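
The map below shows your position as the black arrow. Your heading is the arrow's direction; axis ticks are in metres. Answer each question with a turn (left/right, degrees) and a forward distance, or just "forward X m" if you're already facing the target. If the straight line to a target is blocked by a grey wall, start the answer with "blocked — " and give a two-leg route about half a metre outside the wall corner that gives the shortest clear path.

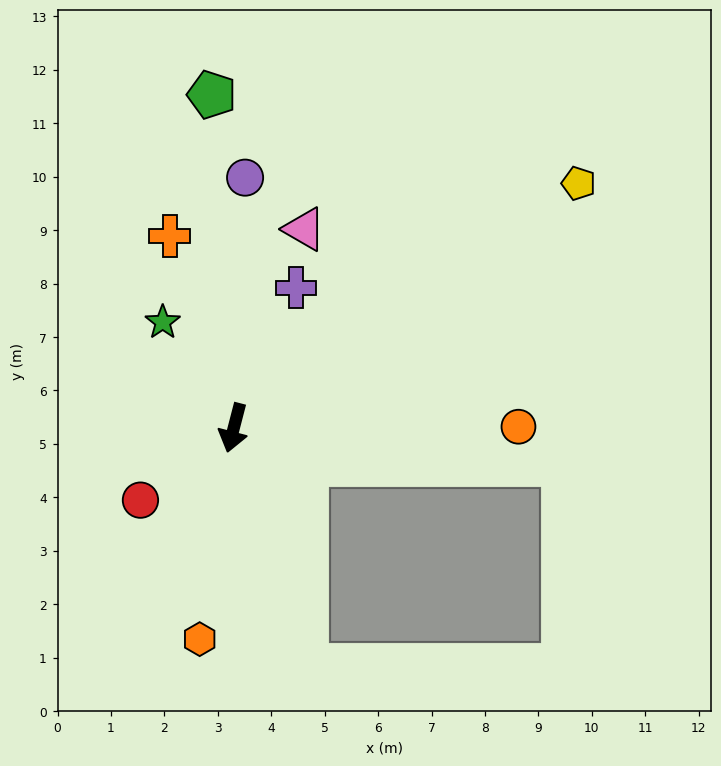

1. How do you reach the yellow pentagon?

turn left 140°, forward 7.9 m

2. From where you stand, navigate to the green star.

turn right 132°, forward 2.4 m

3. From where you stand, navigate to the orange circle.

turn left 105°, forward 5.3 m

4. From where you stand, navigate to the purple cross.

turn left 171°, forward 2.9 m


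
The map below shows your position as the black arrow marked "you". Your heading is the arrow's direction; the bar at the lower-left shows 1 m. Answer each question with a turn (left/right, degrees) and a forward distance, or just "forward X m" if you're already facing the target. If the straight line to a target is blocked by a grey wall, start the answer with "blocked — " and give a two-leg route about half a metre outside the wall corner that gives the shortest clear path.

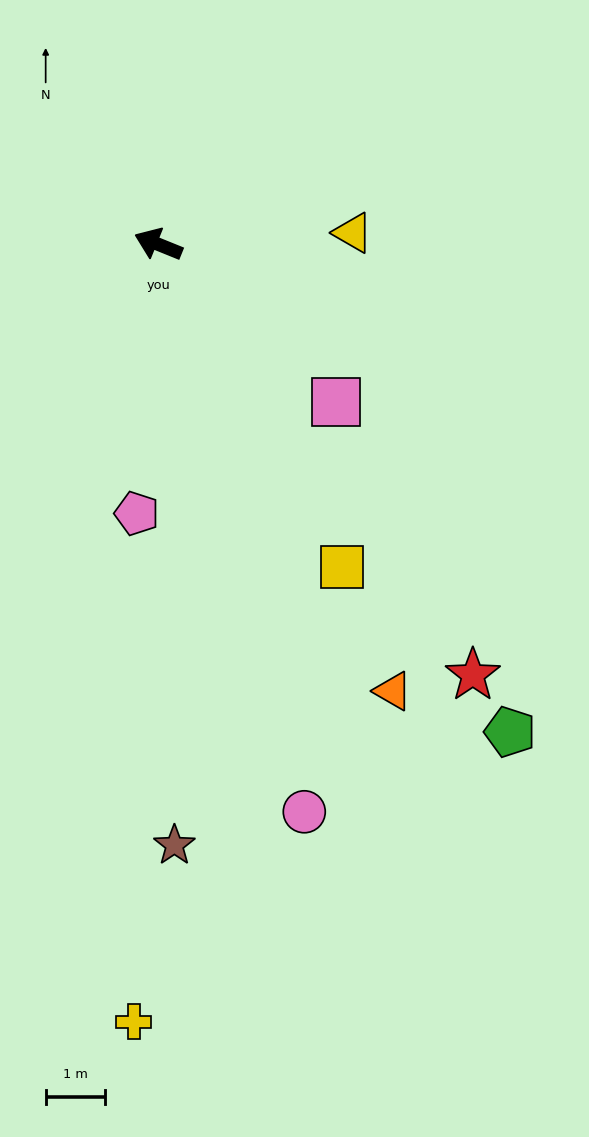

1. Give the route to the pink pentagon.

turn left 107°, forward 4.6 m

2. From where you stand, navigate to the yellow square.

turn left 142°, forward 6.3 m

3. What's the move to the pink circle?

turn left 126°, forward 9.9 m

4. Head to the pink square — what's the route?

turn left 160°, forward 4.0 m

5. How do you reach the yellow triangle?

turn right 155°, forward 3.3 m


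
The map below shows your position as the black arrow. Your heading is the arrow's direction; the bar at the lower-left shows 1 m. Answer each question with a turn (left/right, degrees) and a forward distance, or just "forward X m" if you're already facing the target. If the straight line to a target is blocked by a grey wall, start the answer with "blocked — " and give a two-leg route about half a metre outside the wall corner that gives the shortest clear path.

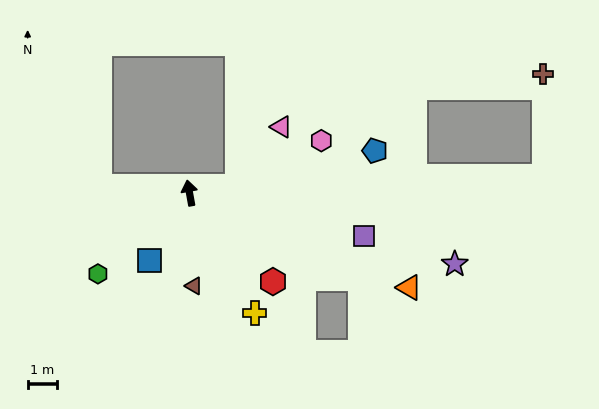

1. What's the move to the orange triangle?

turn right 124°, forward 8.2 m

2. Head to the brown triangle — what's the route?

turn left 172°, forward 3.2 m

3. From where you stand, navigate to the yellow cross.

turn right 162°, forward 4.7 m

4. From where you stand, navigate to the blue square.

turn left 139°, forward 2.7 m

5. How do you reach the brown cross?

blocked — turn right 98°, forward 12.2 m, then turn left 89°, forward 3.5 m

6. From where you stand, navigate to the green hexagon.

turn left 121°, forward 4.2 m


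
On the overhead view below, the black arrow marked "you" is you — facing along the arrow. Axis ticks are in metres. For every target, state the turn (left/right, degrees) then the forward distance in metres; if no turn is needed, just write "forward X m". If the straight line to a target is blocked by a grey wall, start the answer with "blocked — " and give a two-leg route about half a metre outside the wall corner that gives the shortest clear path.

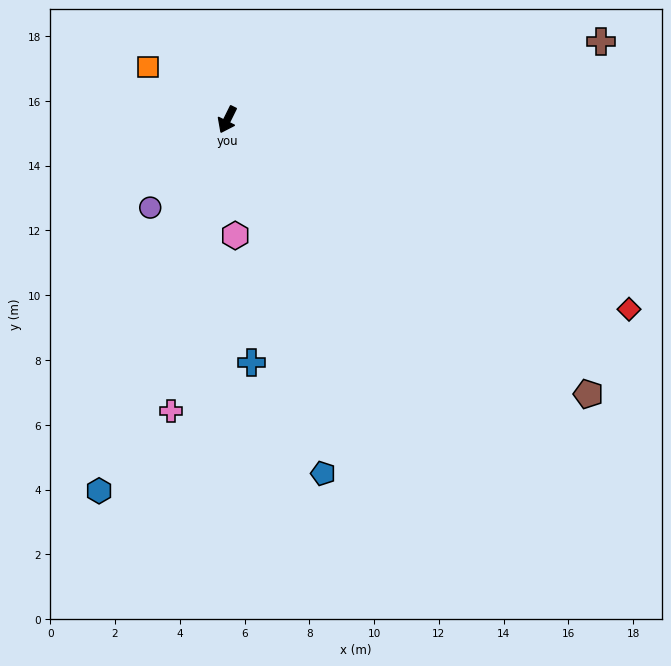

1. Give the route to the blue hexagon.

turn left 7°, forward 12.1 m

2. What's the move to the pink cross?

turn left 15°, forward 9.2 m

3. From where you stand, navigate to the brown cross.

turn left 128°, forward 11.8 m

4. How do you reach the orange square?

turn right 97°, forward 2.9 m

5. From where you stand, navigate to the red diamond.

turn left 91°, forward 13.7 m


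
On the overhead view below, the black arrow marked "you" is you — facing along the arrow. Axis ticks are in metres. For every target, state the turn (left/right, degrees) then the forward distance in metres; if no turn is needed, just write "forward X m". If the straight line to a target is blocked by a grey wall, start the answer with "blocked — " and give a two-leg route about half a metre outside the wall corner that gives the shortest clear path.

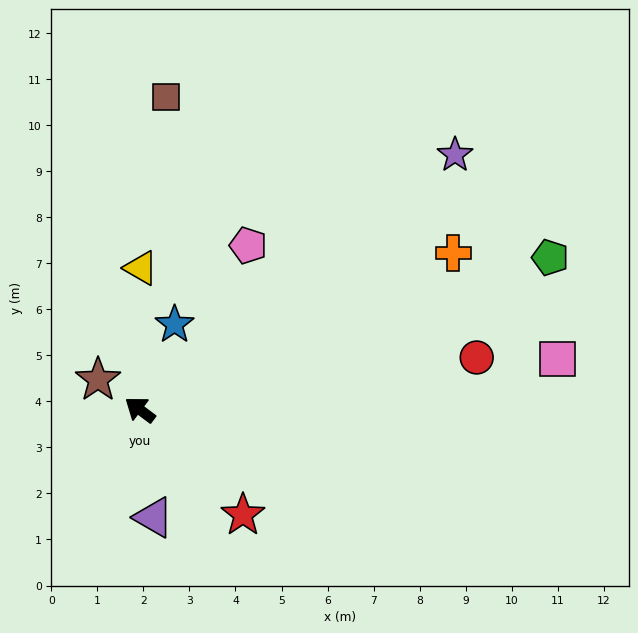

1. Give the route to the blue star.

turn right 75°, forward 2.0 m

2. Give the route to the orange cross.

turn right 117°, forward 7.6 m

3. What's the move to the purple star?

turn right 104°, forward 8.8 m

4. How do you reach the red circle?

turn right 134°, forward 7.4 m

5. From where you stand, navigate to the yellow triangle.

turn right 54°, forward 3.1 m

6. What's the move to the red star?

turn left 171°, forward 3.2 m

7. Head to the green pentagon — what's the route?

turn right 123°, forward 9.5 m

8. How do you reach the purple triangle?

turn left 134°, forward 2.4 m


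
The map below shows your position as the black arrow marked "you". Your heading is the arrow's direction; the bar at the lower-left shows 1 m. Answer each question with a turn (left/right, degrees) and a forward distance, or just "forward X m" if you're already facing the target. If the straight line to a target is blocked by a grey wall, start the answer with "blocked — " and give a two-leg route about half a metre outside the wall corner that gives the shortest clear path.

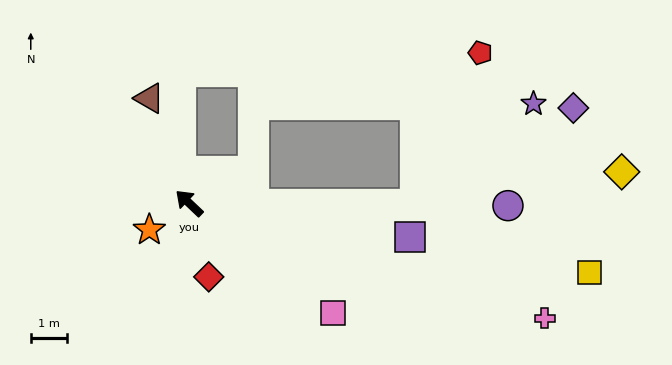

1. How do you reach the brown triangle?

turn right 26°, forward 3.1 m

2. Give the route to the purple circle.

turn right 137°, forward 8.8 m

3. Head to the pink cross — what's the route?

turn right 154°, forward 10.4 m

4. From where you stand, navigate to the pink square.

turn right 174°, forward 5.0 m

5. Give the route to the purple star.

blocked — turn right 137°, forward 6.3 m, then turn left 41°, forward 4.3 m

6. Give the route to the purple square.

turn right 145°, forward 6.2 m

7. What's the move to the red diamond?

turn left 148°, forward 2.1 m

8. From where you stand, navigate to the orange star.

turn left 77°, forward 1.3 m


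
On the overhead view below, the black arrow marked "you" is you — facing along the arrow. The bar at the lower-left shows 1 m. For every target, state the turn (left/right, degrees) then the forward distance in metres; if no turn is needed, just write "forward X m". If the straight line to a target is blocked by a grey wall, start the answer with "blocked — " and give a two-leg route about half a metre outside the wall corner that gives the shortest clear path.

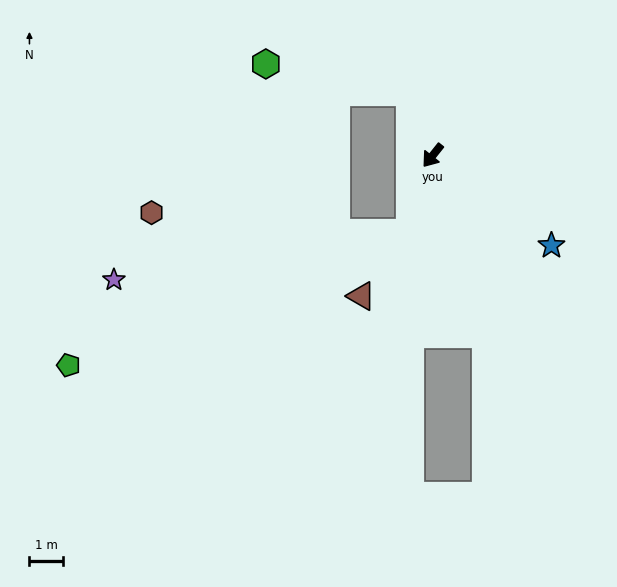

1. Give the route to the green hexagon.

blocked — turn right 122°, forward 2.0 m, then turn left 59°, forward 4.4 m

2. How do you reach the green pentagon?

blocked — turn left 22°, forward 2.4 m, then turn right 52°, forward 11.0 m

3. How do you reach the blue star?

turn left 91°, forward 4.5 m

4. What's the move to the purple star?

blocked — turn left 22°, forward 2.4 m, then turn right 64°, forward 9.0 m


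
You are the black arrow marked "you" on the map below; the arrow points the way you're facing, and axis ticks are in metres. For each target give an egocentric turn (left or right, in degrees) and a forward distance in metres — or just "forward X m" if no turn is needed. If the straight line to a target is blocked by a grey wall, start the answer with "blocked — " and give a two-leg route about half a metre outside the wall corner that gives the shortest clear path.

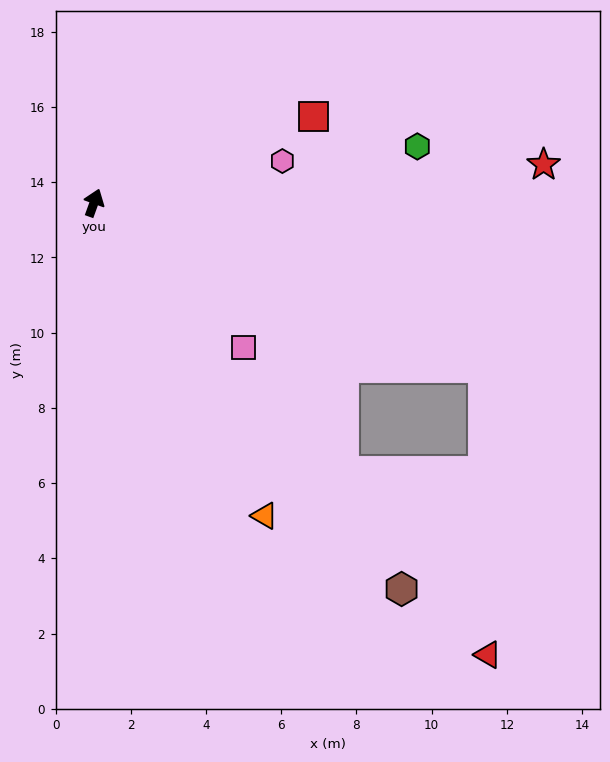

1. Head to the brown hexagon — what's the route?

turn right 122°, forward 13.1 m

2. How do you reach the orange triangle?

turn right 132°, forward 9.5 m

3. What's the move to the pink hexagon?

turn right 58°, forward 5.1 m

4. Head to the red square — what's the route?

turn right 49°, forward 6.3 m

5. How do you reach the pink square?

turn right 114°, forward 5.5 m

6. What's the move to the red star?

turn right 65°, forward 12.0 m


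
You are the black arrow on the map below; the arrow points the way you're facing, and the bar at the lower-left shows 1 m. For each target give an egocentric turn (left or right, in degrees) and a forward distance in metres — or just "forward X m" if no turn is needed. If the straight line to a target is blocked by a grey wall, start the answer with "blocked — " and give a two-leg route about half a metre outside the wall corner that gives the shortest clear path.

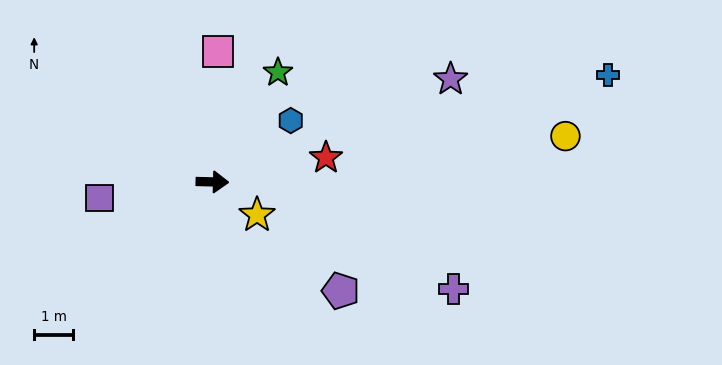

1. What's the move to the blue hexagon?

turn left 40°, forward 2.6 m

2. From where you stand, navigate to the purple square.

turn right 170°, forward 2.9 m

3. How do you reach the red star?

turn left 13°, forward 3.0 m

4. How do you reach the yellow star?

turn right 35°, forward 1.4 m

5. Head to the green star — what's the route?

turn left 61°, forward 3.3 m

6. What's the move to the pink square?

turn left 89°, forward 3.3 m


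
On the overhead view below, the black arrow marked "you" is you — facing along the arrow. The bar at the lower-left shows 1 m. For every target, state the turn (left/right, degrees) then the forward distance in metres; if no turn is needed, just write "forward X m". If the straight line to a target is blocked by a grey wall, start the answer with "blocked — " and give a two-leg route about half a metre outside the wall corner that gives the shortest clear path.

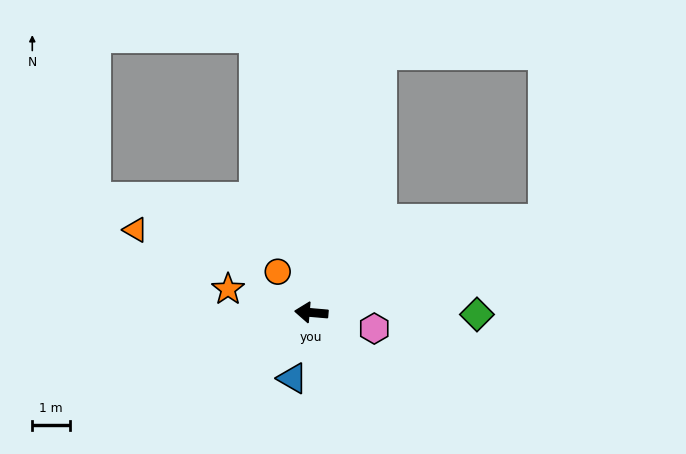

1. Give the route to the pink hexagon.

turn left 171°, forward 1.7 m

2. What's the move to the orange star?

turn right 11°, forward 2.3 m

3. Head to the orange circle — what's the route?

turn right 46°, forward 1.4 m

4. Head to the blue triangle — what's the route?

turn left 79°, forward 1.8 m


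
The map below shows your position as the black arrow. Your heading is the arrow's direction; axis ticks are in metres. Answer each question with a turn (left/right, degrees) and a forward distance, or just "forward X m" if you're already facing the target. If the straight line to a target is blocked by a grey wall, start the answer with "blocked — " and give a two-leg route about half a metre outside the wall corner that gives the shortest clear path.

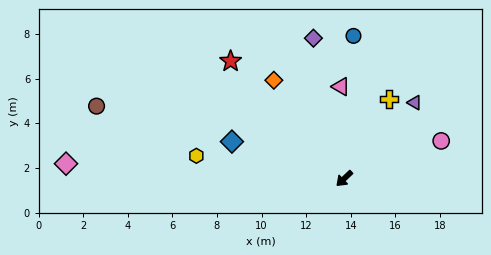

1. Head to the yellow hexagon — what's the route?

turn right 52°, forward 6.7 m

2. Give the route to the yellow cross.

turn right 163°, forward 4.1 m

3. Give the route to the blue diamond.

turn right 62°, forward 5.3 m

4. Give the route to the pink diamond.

turn right 47°, forward 12.5 m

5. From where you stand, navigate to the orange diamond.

turn right 98°, forward 5.4 m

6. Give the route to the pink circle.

turn left 158°, forward 4.7 m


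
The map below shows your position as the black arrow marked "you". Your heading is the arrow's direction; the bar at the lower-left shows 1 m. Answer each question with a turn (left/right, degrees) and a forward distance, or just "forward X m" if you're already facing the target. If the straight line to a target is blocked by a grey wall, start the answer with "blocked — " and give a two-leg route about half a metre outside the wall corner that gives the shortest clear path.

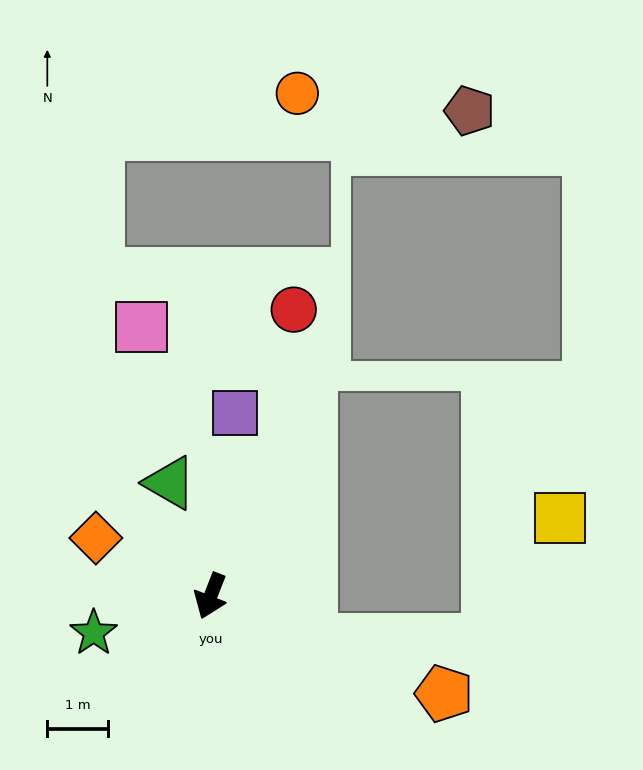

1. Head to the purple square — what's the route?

turn right 166°, forward 3.0 m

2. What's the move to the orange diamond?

turn right 96°, forward 2.1 m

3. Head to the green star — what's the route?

turn right 51°, forward 2.0 m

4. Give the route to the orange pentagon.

turn left 89°, forward 4.1 m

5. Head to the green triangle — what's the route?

turn right 139°, forward 2.0 m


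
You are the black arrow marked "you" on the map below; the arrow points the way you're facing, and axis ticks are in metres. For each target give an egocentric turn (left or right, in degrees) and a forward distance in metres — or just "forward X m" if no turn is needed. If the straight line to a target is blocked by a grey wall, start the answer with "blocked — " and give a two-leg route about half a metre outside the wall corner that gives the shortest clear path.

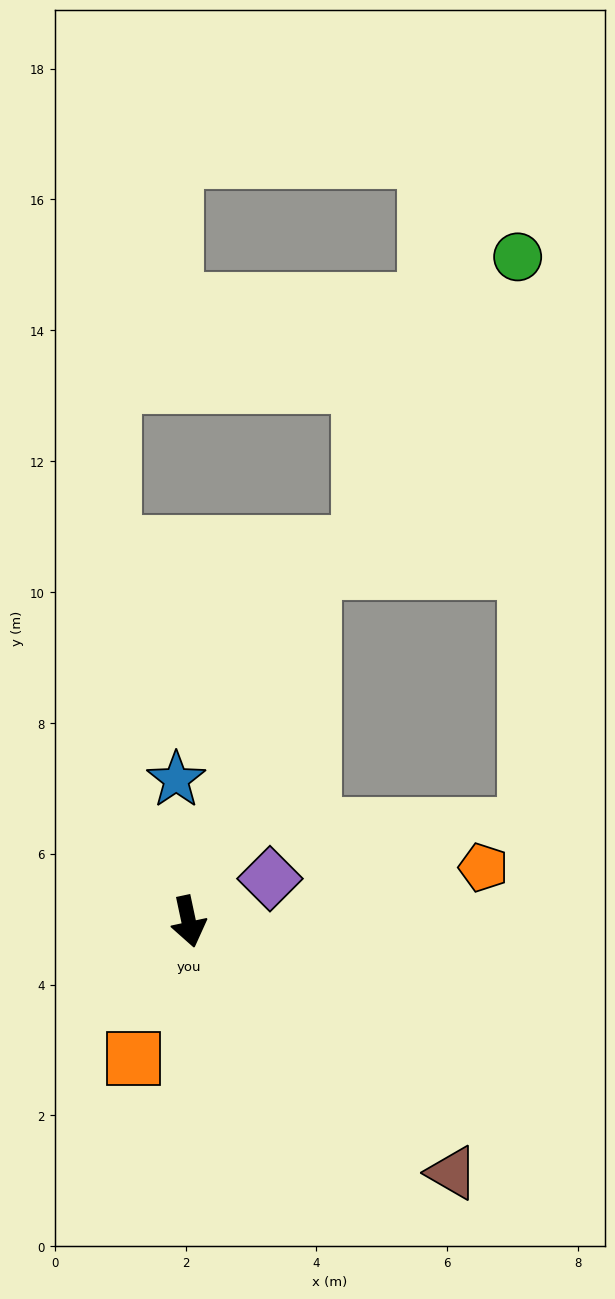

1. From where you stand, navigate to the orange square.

turn right 34°, forward 2.3 m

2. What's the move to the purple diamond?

turn left 106°, forward 1.4 m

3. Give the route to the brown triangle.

turn left 34°, forward 5.6 m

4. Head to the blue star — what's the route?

turn left 173°, forward 2.2 m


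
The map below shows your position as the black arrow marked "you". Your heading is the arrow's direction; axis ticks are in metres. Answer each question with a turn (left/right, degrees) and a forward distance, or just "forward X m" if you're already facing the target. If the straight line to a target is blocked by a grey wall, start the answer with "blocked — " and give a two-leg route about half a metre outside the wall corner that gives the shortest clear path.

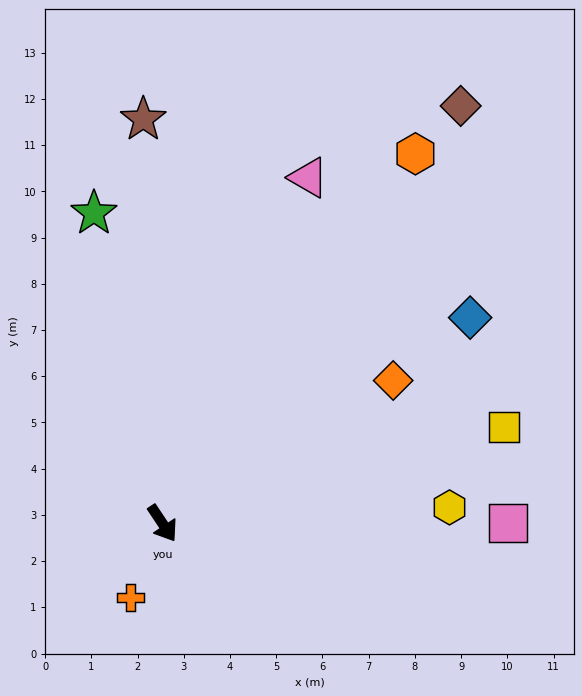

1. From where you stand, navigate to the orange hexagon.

turn left 112°, forward 9.7 m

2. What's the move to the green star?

turn left 159°, forward 6.9 m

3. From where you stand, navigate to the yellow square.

turn left 72°, forward 7.7 m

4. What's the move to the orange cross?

turn right 57°, forward 1.7 m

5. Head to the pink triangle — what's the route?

turn left 124°, forward 8.1 m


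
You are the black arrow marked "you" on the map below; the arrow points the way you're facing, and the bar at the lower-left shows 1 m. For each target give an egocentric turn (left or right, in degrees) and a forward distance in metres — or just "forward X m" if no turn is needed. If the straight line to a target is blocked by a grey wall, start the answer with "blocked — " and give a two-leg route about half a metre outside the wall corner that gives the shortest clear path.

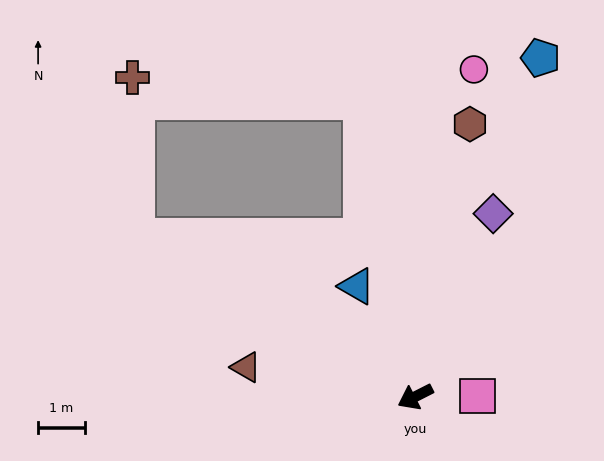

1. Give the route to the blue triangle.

turn right 89°, forward 2.7 m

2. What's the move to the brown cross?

blocked — turn right 56°, forward 6.9 m, then turn right 60°, forward 3.4 m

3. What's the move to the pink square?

turn left 153°, forward 1.3 m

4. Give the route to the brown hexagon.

turn right 128°, forward 6.0 m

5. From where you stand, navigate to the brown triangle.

turn right 37°, forward 3.7 m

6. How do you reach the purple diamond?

turn right 140°, forward 4.3 m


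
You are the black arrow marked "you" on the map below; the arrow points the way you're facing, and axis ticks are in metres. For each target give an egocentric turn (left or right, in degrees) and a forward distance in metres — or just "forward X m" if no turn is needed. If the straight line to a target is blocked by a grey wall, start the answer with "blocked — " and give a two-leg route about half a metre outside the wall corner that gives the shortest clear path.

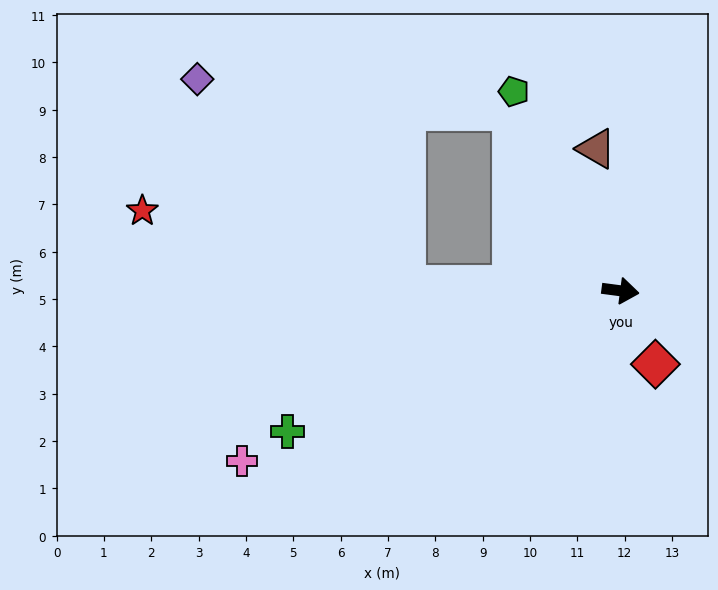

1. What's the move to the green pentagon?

turn left 126°, forward 4.8 m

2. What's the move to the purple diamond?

blocked — turn right 174°, forward 4.5 m, then turn right 43°, forward 6.2 m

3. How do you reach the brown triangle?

turn left 107°, forward 3.0 m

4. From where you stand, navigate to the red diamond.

turn right 57°, forward 1.7 m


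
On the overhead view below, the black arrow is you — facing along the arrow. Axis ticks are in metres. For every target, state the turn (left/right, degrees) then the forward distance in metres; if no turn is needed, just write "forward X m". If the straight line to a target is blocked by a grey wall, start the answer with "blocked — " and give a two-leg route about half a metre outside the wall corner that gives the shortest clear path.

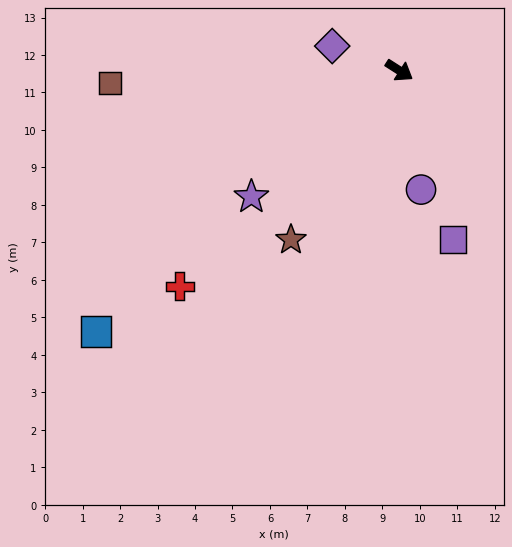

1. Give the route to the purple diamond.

turn right 167°, forward 1.9 m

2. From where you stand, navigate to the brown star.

turn right 90°, forward 5.4 m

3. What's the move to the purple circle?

turn right 47°, forward 3.2 m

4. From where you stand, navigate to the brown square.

turn right 145°, forward 7.7 m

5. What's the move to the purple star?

turn right 107°, forward 5.2 m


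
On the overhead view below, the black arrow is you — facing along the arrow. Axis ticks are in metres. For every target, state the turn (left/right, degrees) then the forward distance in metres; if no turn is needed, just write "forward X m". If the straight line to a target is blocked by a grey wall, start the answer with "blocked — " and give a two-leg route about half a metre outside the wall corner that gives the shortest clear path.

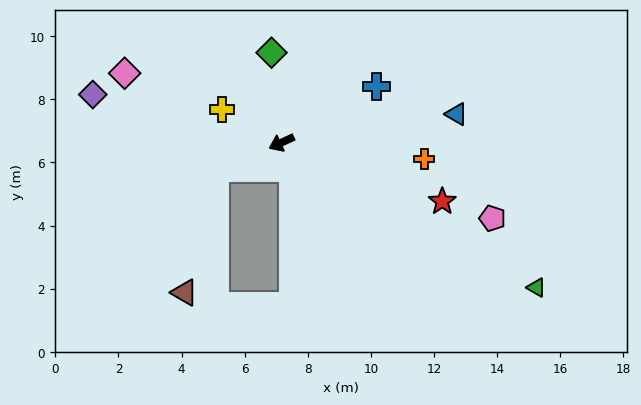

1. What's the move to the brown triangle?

blocked — turn right 3°, forward 2.2 m, then turn left 54°, forward 4.1 m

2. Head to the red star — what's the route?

turn left 135°, forward 5.4 m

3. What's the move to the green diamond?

turn right 108°, forward 2.9 m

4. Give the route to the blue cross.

turn right 174°, forward 3.5 m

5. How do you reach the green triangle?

turn left 126°, forward 9.3 m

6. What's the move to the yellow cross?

turn right 54°, forward 2.2 m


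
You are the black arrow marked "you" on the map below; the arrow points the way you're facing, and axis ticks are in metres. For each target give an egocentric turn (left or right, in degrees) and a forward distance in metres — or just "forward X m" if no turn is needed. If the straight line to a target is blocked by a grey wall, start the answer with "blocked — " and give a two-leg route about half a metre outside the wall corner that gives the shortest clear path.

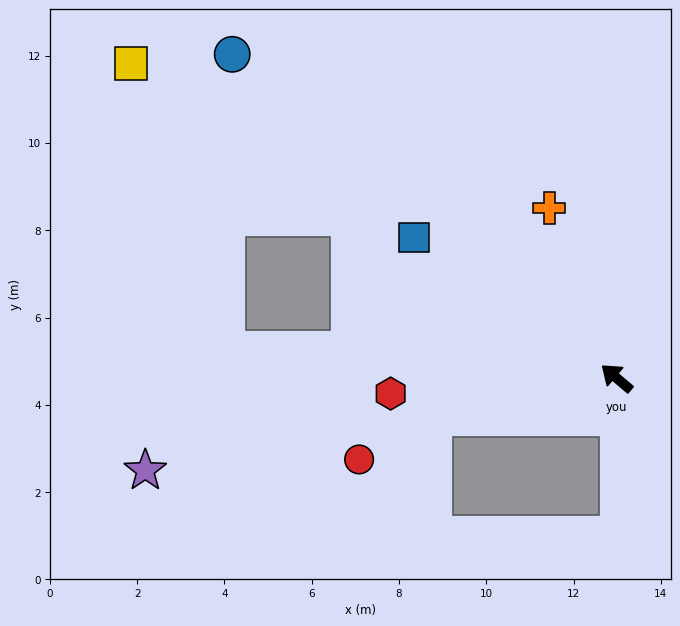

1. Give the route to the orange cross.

turn right 28°, forward 4.2 m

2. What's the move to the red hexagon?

turn left 44°, forward 5.2 m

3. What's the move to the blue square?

turn left 5°, forward 5.6 m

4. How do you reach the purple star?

turn left 51°, forward 11.0 m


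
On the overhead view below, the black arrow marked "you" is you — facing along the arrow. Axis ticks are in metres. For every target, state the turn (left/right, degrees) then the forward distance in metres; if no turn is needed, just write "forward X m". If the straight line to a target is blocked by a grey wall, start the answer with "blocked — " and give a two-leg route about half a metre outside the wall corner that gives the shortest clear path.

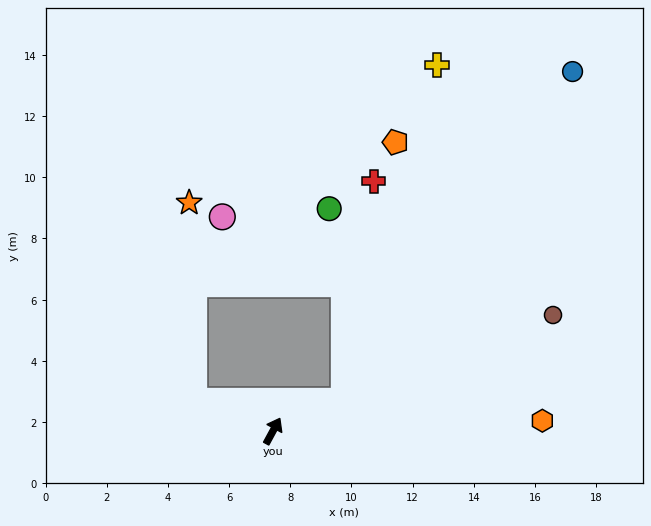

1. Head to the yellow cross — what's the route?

blocked — turn right 39°, forward 2.5 m, then turn left 52°, forward 11.4 m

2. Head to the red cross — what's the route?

blocked — turn right 39°, forward 2.5 m, then turn left 60°, forward 7.3 m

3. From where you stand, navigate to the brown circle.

turn right 39°, forward 9.9 m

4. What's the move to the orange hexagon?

turn right 59°, forward 8.8 m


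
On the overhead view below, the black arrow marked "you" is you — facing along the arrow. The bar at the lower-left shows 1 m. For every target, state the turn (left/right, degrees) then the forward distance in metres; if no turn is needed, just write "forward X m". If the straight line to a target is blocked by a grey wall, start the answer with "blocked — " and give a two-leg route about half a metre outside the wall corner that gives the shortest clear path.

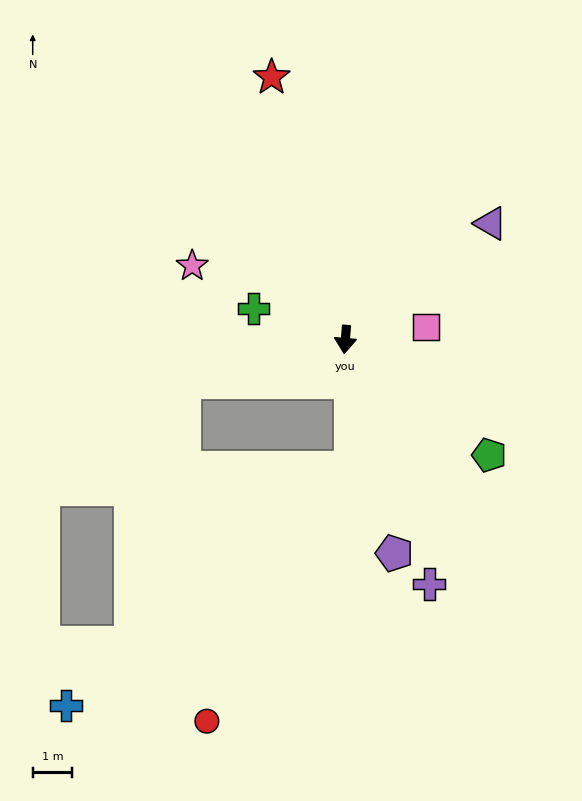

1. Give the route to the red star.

turn right 159°, forward 6.9 m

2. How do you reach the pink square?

turn left 104°, forward 2.1 m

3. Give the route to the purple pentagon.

turn left 18°, forward 5.5 m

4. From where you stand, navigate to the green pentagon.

turn left 56°, forward 4.7 m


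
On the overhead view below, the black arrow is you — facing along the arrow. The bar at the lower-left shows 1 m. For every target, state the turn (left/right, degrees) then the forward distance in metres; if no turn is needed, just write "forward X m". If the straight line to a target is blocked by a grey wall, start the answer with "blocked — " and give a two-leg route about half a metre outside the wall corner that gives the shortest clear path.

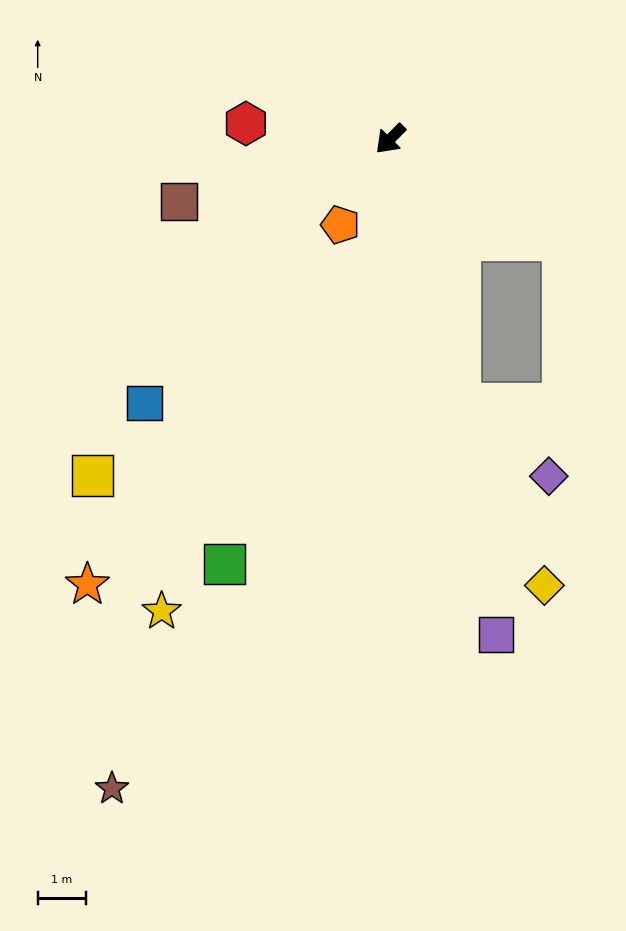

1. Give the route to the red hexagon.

turn right 51°, forward 3.0 m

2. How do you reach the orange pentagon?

turn left 14°, forward 2.1 m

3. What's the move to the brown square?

turn right 29°, forward 4.6 m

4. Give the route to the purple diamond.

blocked — turn left 59°, forward 5.7 m, then turn left 36°, forward 2.4 m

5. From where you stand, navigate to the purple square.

turn left 57°, forward 10.5 m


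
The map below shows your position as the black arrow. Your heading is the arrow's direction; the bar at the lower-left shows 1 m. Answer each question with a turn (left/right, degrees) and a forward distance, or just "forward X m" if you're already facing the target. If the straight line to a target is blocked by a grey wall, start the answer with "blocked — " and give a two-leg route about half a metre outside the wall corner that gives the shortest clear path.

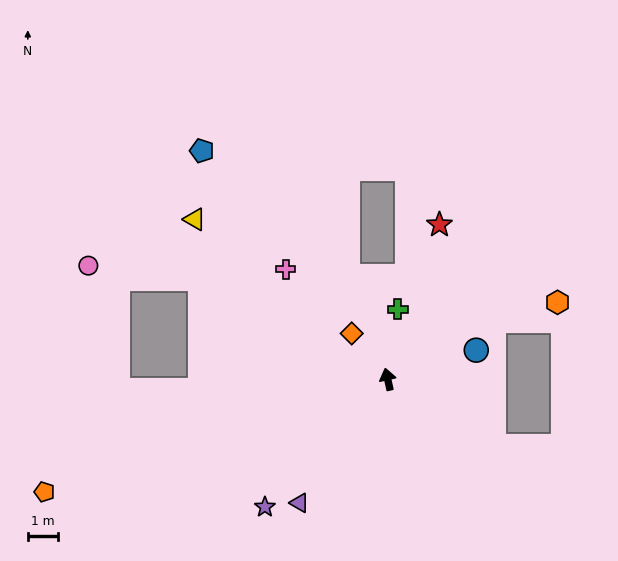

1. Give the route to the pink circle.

blocked — turn left 49°, forward 7.1 m, then turn left 22°, forward 3.8 m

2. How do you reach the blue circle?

turn right 84°, forward 3.1 m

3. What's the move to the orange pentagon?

turn left 96°, forward 12.0 m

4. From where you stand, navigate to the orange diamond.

turn left 26°, forward 1.9 m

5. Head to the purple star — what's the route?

turn left 124°, forward 5.9 m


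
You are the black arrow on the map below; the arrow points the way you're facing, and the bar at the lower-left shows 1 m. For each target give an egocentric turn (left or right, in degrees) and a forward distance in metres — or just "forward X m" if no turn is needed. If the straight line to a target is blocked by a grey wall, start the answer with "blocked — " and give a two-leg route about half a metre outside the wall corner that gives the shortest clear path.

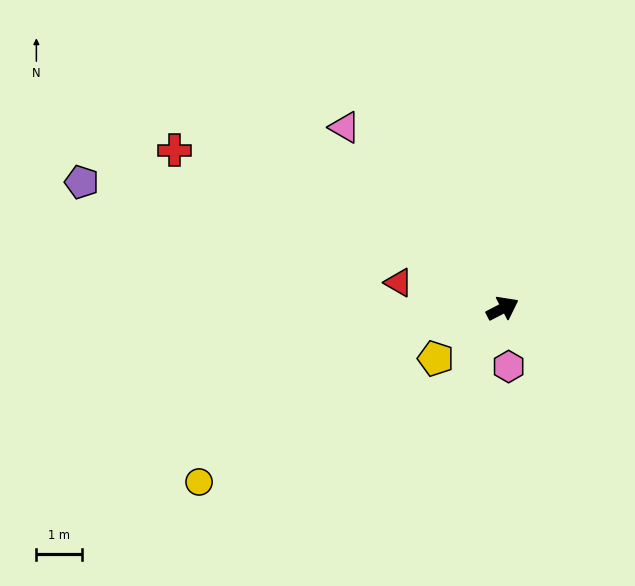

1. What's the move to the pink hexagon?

turn right 112°, forward 1.3 m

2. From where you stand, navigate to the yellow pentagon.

turn right 171°, forward 1.8 m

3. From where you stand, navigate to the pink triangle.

turn left 104°, forward 5.3 m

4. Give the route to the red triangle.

turn left 139°, forward 2.4 m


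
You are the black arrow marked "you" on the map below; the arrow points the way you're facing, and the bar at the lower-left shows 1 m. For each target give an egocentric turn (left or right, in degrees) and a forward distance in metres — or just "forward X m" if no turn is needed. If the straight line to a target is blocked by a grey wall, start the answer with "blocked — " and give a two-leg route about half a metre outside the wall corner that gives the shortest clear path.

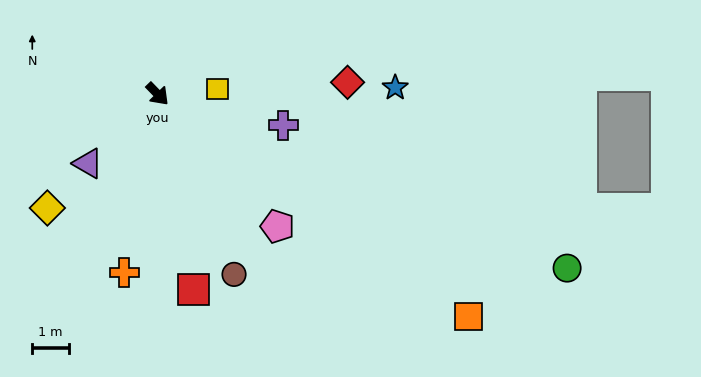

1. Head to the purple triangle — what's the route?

turn right 89°, forward 2.7 m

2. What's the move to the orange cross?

turn right 55°, forward 4.9 m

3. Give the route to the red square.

turn right 34°, forward 5.4 m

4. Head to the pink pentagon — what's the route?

forward 4.9 m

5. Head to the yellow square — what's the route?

turn left 51°, forward 1.6 m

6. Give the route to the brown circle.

turn right 21°, forward 5.3 m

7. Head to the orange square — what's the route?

turn left 10°, forward 10.4 m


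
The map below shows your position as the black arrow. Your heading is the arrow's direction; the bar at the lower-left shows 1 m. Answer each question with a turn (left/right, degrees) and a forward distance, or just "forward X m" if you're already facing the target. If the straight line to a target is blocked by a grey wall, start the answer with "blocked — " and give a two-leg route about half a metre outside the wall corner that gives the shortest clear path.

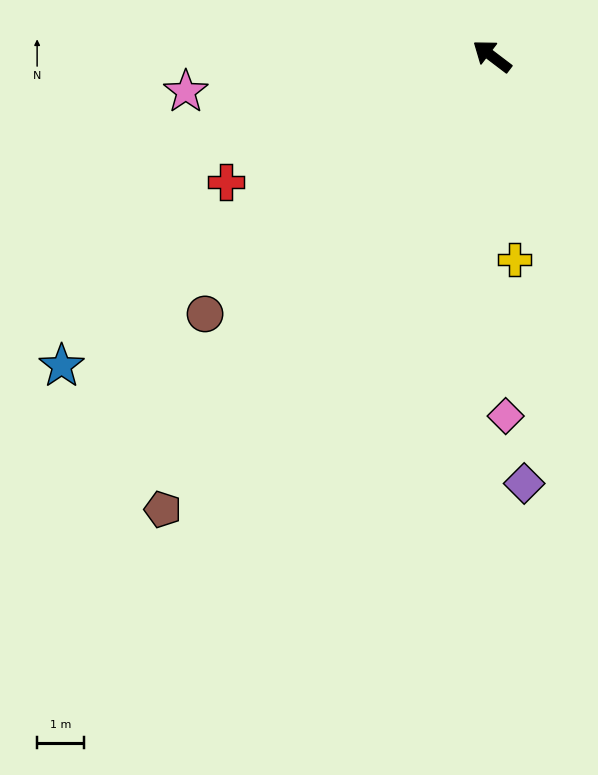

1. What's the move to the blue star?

turn left 73°, forward 11.3 m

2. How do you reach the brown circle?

turn left 79°, forward 8.2 m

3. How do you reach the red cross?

turn left 63°, forward 6.3 m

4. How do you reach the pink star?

turn left 44°, forward 6.6 m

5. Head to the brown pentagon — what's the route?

turn left 91°, forward 11.9 m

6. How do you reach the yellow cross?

turn left 134°, forward 4.4 m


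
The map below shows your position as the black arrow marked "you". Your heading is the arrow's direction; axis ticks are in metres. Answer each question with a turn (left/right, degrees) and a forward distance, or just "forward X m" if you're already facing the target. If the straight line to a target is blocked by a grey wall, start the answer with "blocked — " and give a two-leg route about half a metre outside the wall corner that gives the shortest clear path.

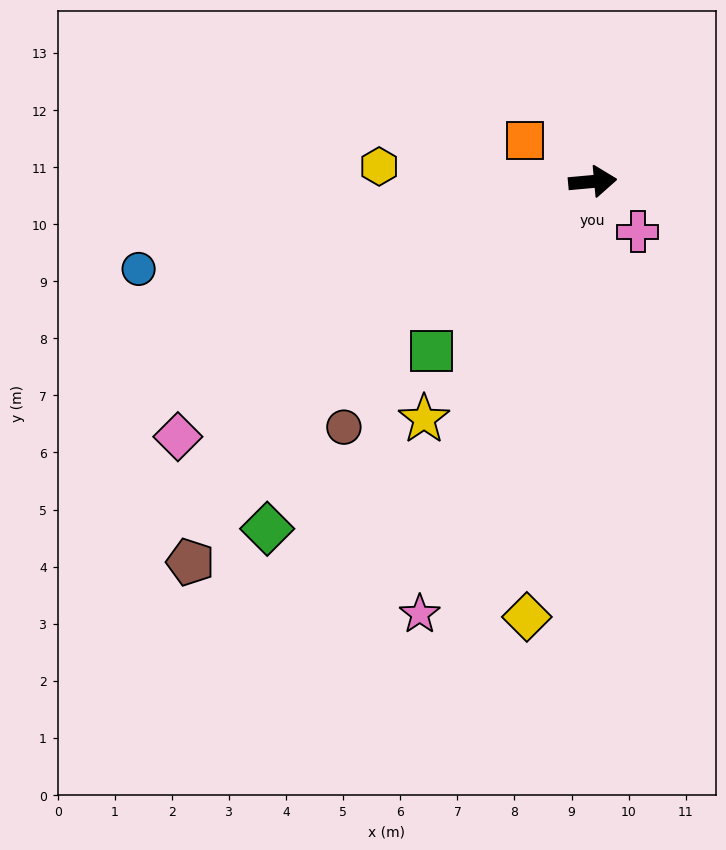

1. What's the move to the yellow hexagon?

turn left 171°, forward 3.8 m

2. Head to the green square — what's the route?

turn right 139°, forward 4.1 m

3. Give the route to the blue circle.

turn right 174°, forward 8.1 m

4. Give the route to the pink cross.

turn right 53°, forward 1.2 m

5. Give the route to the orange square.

turn left 144°, forward 1.4 m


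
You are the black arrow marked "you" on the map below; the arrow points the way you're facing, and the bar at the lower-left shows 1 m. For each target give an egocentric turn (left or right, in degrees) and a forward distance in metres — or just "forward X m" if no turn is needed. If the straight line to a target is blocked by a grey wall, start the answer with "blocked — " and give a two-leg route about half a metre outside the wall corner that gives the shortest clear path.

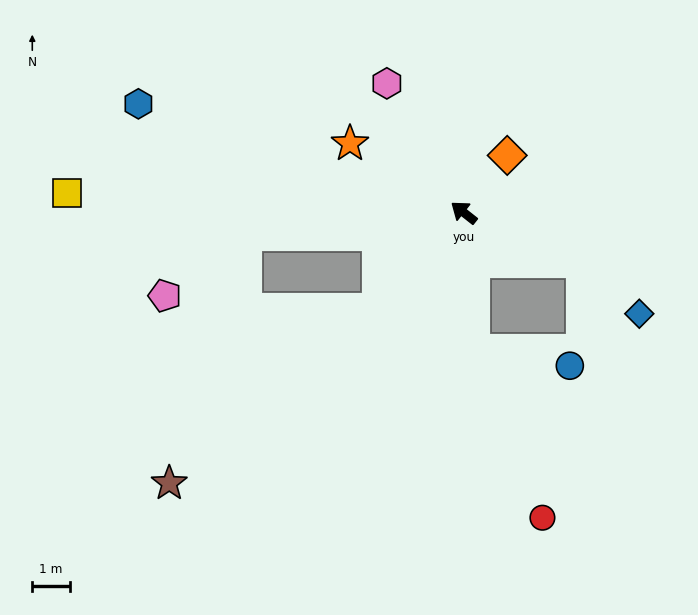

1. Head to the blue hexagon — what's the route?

turn left 20°, forward 9.1 m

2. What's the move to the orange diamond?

turn right 89°, forward 1.9 m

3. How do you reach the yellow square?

turn left 35°, forward 10.6 m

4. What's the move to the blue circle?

blocked — turn left 133°, forward 3.7 m, then turn left 76°, forward 2.6 m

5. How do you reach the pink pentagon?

blocked — turn left 44°, forward 5.8 m, then turn left 31°, forward 2.7 m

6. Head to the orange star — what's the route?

turn left 7°, forward 3.5 m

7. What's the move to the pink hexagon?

turn right 21°, forward 4.0 m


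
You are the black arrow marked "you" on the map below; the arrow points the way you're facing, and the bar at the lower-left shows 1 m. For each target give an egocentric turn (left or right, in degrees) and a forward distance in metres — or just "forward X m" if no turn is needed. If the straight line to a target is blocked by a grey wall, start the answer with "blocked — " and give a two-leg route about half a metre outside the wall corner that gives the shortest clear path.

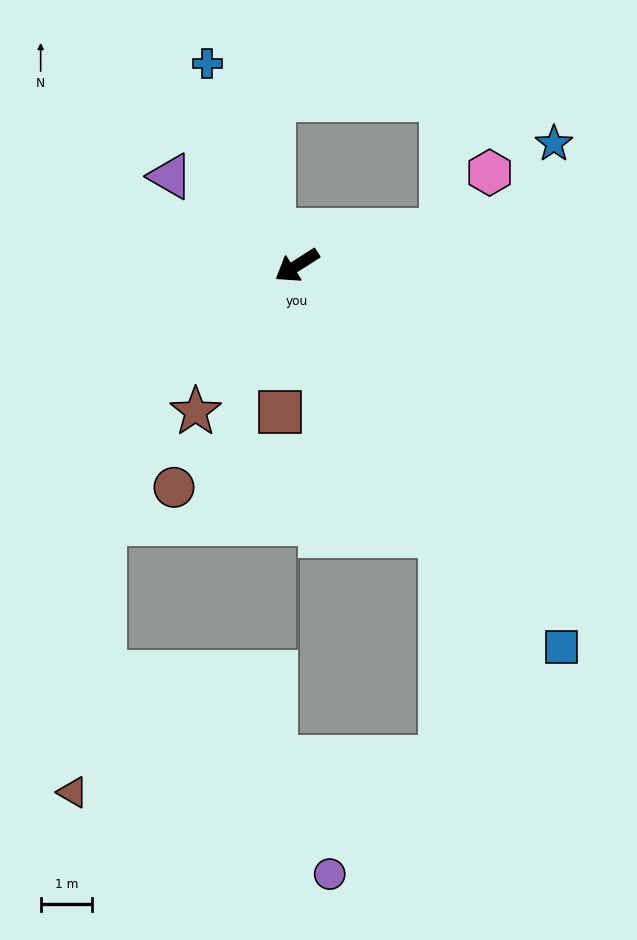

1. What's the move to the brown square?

turn left 51°, forward 2.9 m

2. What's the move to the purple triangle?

turn right 68°, forward 3.0 m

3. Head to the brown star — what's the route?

turn left 23°, forward 3.4 m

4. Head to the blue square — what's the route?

turn left 92°, forward 9.0 m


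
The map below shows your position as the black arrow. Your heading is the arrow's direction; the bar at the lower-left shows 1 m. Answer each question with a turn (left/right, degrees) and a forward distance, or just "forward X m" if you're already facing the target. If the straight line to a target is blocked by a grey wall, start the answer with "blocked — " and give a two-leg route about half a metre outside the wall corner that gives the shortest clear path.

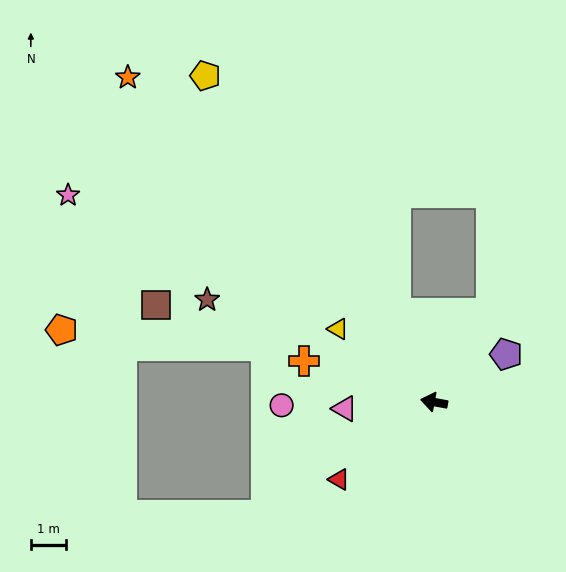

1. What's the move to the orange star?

turn right 36°, forward 12.6 m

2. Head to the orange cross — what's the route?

turn right 7°, forward 3.8 m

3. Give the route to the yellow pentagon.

turn right 44°, forward 11.2 m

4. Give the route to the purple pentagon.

turn right 136°, forward 2.4 m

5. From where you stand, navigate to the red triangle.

turn left 50°, forward 3.4 m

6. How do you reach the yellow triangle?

turn right 27°, forward 3.4 m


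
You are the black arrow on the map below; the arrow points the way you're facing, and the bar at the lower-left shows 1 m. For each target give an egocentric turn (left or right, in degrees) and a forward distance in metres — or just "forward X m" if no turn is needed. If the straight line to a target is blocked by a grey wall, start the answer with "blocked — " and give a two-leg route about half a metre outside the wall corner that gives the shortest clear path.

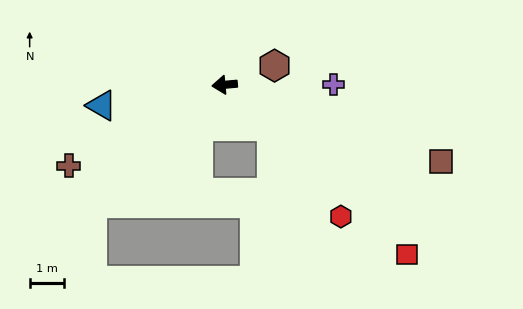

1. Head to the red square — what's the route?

turn left 132°, forward 7.3 m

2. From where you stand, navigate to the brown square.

turn left 155°, forward 6.7 m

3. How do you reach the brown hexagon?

turn right 164°, forward 1.6 m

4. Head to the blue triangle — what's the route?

turn left 4°, forward 3.6 m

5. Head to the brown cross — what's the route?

turn left 22°, forward 5.1 m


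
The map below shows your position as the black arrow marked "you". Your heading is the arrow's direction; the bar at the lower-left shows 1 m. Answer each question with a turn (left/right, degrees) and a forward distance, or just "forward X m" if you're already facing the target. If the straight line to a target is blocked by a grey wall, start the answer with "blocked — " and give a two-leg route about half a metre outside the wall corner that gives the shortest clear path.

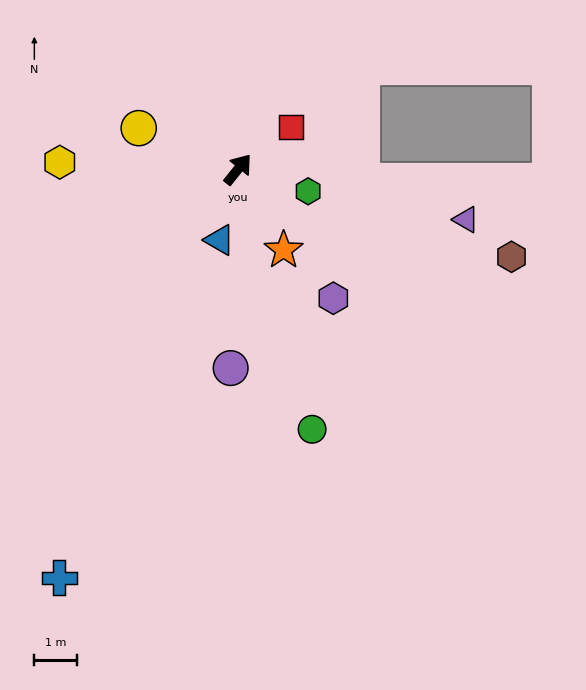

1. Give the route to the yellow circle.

turn left 106°, forward 2.5 m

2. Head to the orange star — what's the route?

turn right 112°, forward 2.2 m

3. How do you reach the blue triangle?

turn right 156°, forward 1.7 m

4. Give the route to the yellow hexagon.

turn left 126°, forward 4.2 m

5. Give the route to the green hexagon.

turn right 69°, forward 1.7 m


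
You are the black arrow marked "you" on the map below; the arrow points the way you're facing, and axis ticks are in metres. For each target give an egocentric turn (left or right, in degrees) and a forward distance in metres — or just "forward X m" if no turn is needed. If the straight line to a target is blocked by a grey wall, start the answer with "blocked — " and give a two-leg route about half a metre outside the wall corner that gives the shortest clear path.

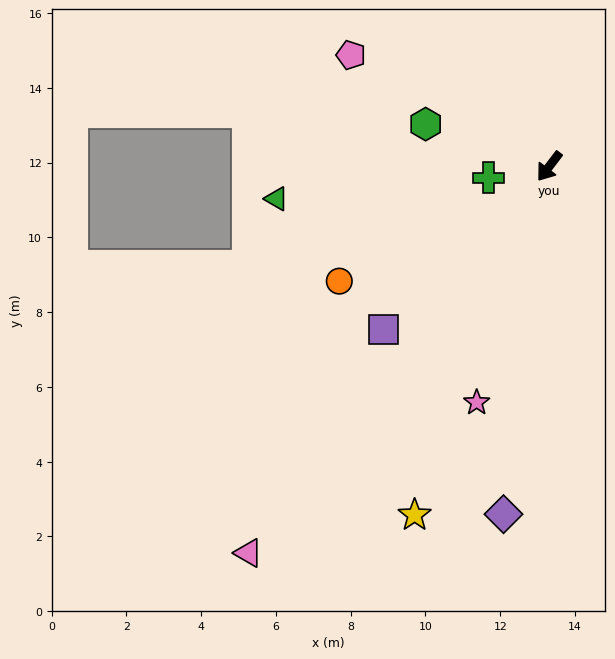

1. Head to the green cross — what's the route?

turn right 42°, forward 1.7 m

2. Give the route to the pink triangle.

forward 13.1 m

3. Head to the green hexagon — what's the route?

turn right 72°, forward 3.5 m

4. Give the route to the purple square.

turn right 8°, forward 6.2 m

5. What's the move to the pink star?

turn left 20°, forward 6.6 m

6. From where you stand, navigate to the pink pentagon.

turn right 82°, forward 6.1 m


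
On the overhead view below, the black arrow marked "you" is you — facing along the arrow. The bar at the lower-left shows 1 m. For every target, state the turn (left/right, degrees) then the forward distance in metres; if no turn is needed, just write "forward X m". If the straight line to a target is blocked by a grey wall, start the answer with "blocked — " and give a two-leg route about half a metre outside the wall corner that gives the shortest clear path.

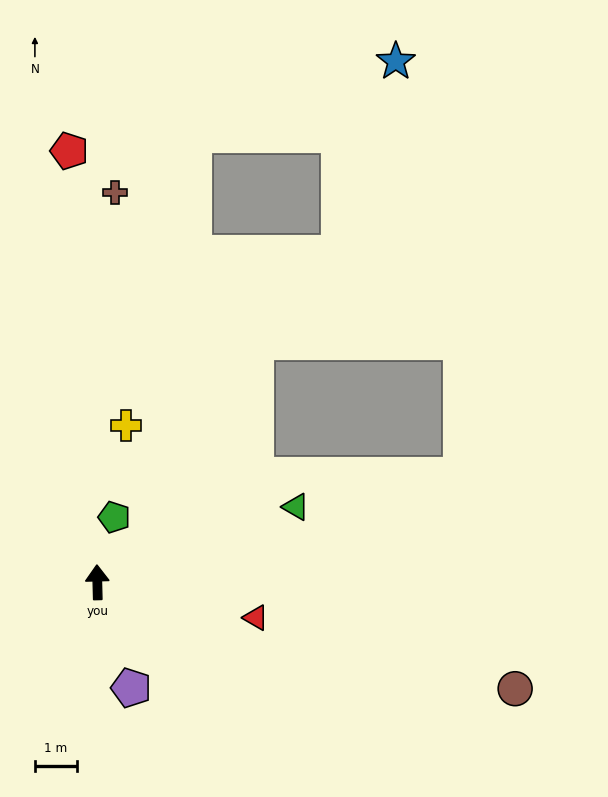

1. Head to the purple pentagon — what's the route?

turn right 164°, forward 2.6 m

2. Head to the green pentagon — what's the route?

turn right 16°, forward 1.6 m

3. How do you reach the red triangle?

turn right 104°, forward 3.9 m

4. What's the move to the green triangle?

turn right 71°, forward 5.0 m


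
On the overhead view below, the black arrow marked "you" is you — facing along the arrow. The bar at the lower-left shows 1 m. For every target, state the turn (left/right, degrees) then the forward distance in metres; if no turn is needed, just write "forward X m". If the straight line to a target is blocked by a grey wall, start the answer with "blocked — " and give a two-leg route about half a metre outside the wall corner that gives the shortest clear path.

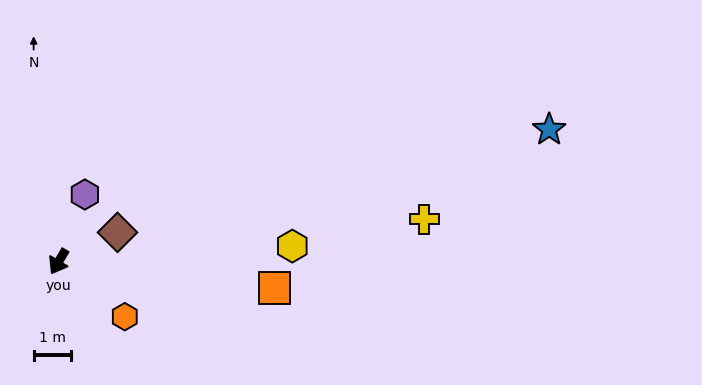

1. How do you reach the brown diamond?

turn left 147°, forward 1.8 m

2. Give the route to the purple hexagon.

turn right 171°, forward 1.9 m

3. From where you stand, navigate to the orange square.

turn left 114°, forward 5.8 m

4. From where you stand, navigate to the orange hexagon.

turn left 81°, forward 2.3 m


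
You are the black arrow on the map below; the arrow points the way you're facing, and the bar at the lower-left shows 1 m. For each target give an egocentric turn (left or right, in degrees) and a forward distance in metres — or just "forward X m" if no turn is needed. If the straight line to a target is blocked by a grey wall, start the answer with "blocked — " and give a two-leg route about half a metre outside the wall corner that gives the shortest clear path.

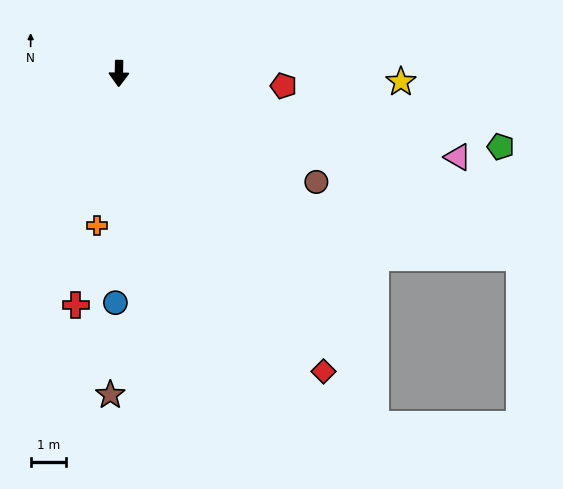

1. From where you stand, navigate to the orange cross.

turn right 7°, forward 4.4 m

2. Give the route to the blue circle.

forward 6.5 m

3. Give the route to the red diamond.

turn left 35°, forward 10.3 m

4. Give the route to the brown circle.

turn left 62°, forward 6.4 m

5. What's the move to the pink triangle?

turn left 77°, forward 9.9 m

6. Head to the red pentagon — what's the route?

turn left 87°, forward 4.7 m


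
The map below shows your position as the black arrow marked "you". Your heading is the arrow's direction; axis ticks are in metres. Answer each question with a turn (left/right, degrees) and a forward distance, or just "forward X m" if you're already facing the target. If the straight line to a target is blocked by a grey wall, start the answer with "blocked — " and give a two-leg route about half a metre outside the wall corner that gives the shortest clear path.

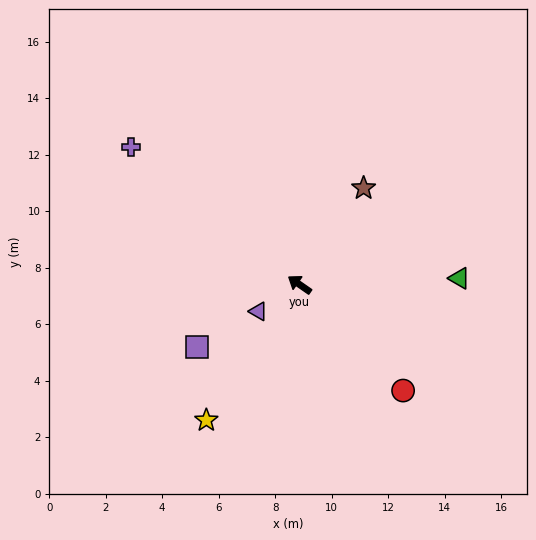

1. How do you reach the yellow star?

turn left 90°, forward 5.8 m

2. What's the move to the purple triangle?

turn left 68°, forward 1.7 m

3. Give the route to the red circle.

turn left 169°, forward 5.2 m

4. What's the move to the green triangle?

turn right 143°, forward 5.7 m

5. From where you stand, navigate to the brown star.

turn right 89°, forward 4.1 m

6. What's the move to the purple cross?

turn right 4°, forward 7.7 m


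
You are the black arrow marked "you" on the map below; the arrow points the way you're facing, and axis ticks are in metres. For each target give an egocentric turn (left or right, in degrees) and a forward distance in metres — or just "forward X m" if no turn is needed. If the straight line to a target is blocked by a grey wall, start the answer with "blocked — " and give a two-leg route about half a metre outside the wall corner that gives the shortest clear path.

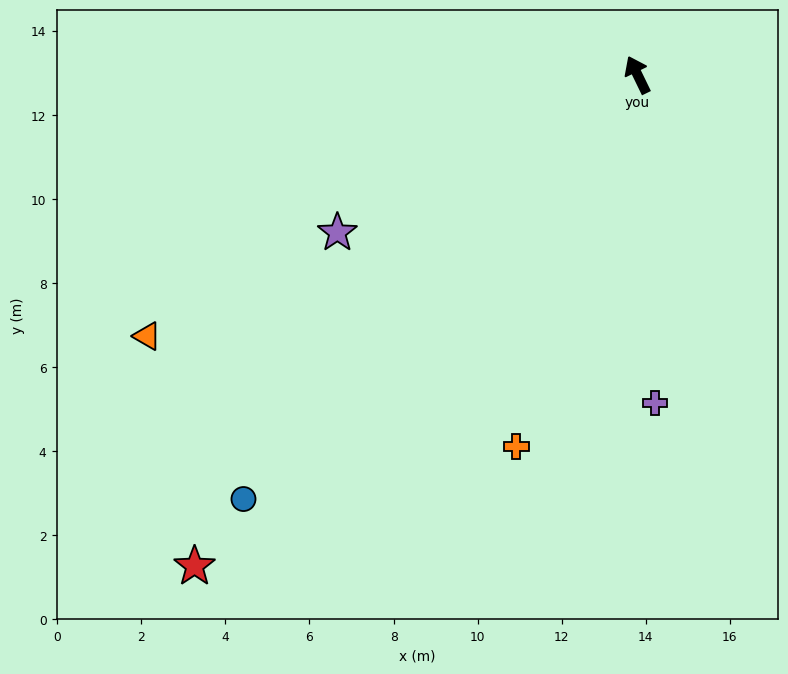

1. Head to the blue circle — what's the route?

turn left 111°, forward 13.8 m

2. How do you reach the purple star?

turn left 92°, forward 8.1 m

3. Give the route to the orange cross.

turn left 136°, forward 9.3 m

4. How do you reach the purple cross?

turn left 157°, forward 7.8 m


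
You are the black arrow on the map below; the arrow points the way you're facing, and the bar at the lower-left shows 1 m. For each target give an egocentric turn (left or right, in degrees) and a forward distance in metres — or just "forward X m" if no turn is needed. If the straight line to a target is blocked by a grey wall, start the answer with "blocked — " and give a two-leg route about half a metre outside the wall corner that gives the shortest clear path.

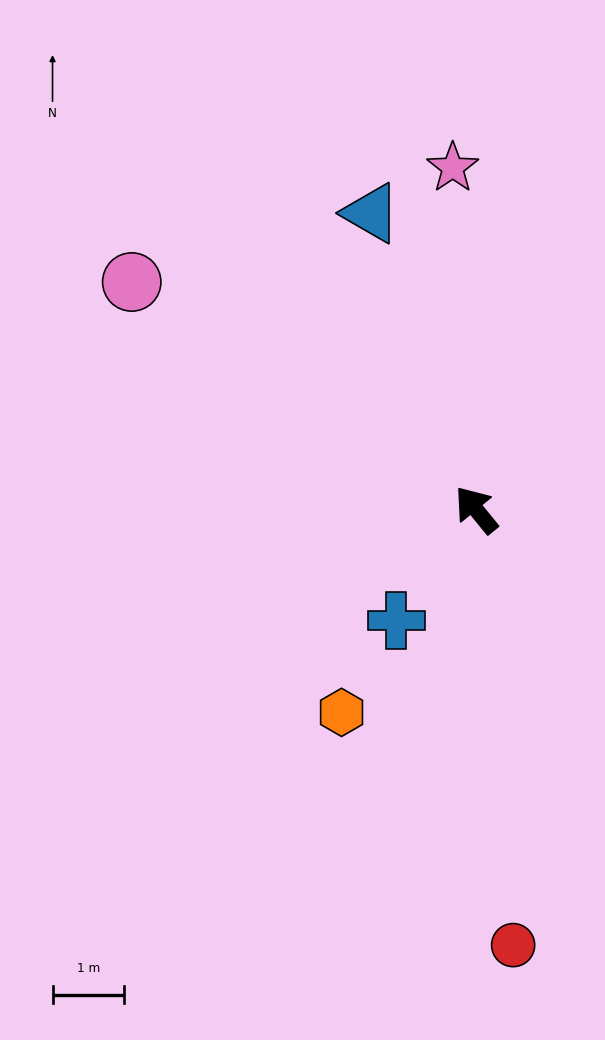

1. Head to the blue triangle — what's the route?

turn right 20°, forward 4.4 m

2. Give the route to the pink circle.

turn left 17°, forward 5.8 m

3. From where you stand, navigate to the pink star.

turn right 35°, forward 4.8 m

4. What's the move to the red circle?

turn left 146°, forward 6.1 m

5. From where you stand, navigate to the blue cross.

turn left 105°, forward 1.9 m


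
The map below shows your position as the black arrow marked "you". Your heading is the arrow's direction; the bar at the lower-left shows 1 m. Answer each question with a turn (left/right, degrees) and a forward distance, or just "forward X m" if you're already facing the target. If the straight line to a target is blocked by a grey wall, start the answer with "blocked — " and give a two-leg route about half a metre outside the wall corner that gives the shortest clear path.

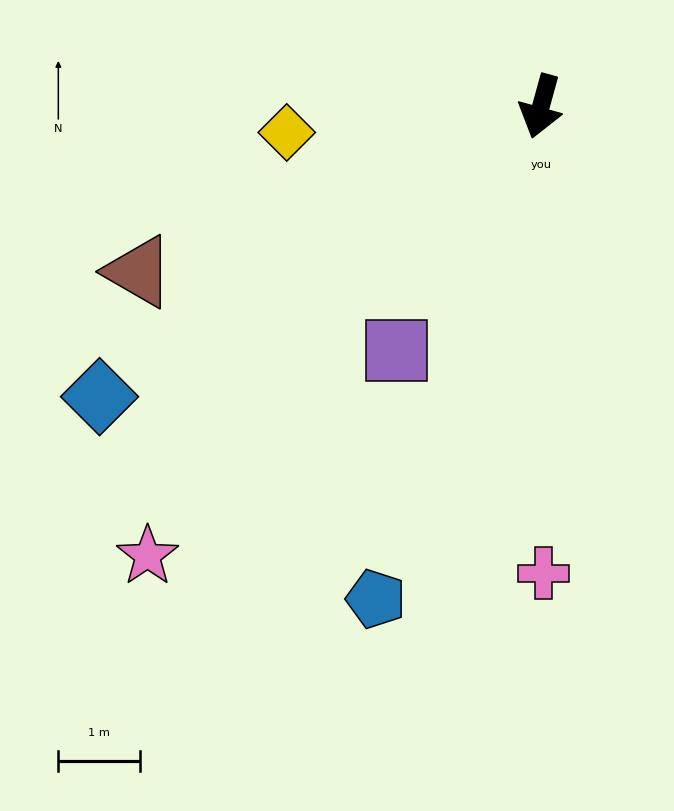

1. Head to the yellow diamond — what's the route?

turn right 69°, forward 3.1 m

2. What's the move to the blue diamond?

turn right 41°, forward 6.4 m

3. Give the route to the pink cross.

turn left 16°, forward 5.7 m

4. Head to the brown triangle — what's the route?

turn right 52°, forward 5.3 m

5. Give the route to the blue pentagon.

turn right 3°, forward 6.3 m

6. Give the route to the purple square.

turn right 15°, forward 3.5 m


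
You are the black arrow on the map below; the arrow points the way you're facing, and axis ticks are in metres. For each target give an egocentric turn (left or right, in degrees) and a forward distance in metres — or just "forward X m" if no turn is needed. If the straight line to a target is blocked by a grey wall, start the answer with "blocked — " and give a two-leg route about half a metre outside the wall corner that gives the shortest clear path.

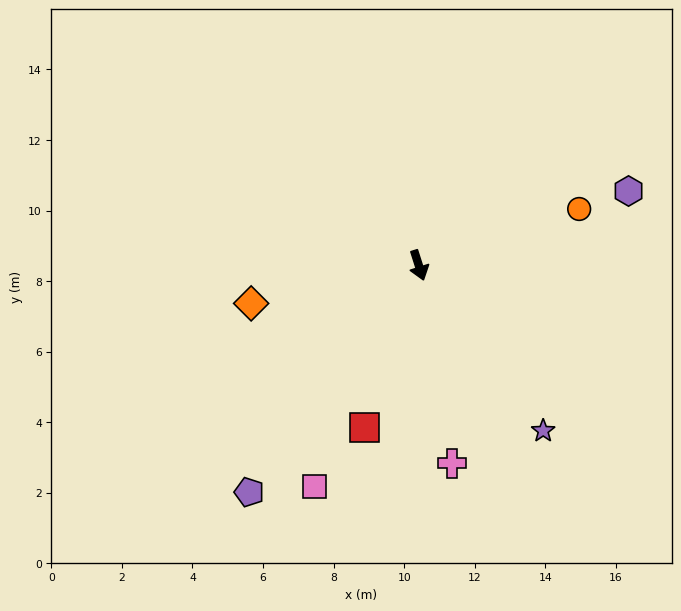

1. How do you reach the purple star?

turn left 19°, forward 5.9 m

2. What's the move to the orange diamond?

turn right 95°, forward 4.9 m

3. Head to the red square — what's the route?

turn right 36°, forward 4.9 m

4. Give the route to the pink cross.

turn right 8°, forward 5.7 m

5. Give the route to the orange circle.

turn left 92°, forward 4.8 m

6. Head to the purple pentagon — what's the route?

turn right 54°, forward 8.0 m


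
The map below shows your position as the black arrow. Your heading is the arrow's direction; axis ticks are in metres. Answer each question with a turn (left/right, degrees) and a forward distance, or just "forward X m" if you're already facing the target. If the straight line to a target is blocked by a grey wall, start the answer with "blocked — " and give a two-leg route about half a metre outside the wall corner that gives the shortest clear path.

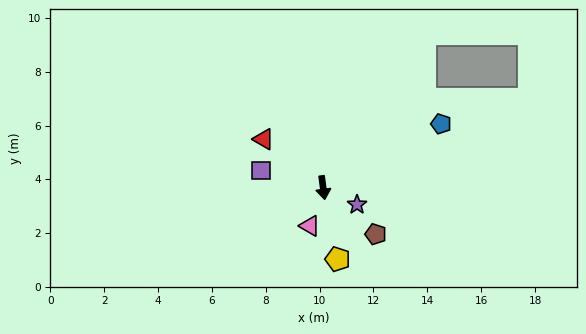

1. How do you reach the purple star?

turn left 56°, forward 1.4 m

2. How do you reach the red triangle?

turn right 137°, forward 2.9 m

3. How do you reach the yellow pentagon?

turn left 4°, forward 2.7 m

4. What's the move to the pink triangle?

turn right 27°, forward 1.5 m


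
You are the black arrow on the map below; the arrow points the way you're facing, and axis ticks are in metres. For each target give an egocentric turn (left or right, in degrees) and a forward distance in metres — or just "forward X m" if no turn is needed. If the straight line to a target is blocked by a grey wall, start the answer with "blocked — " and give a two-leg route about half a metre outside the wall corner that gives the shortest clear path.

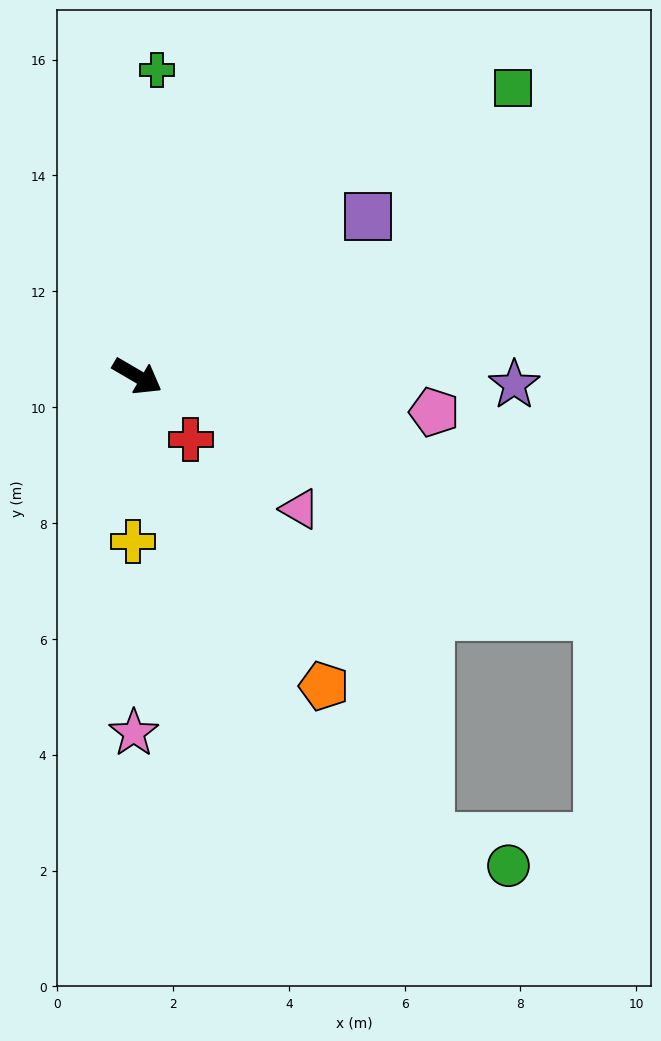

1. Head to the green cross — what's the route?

turn left 117°, forward 5.3 m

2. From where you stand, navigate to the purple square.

turn left 65°, forward 4.8 m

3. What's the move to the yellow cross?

turn right 61°, forward 2.9 m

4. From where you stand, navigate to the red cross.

turn right 20°, forward 1.4 m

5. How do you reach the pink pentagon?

turn left 23°, forward 5.2 m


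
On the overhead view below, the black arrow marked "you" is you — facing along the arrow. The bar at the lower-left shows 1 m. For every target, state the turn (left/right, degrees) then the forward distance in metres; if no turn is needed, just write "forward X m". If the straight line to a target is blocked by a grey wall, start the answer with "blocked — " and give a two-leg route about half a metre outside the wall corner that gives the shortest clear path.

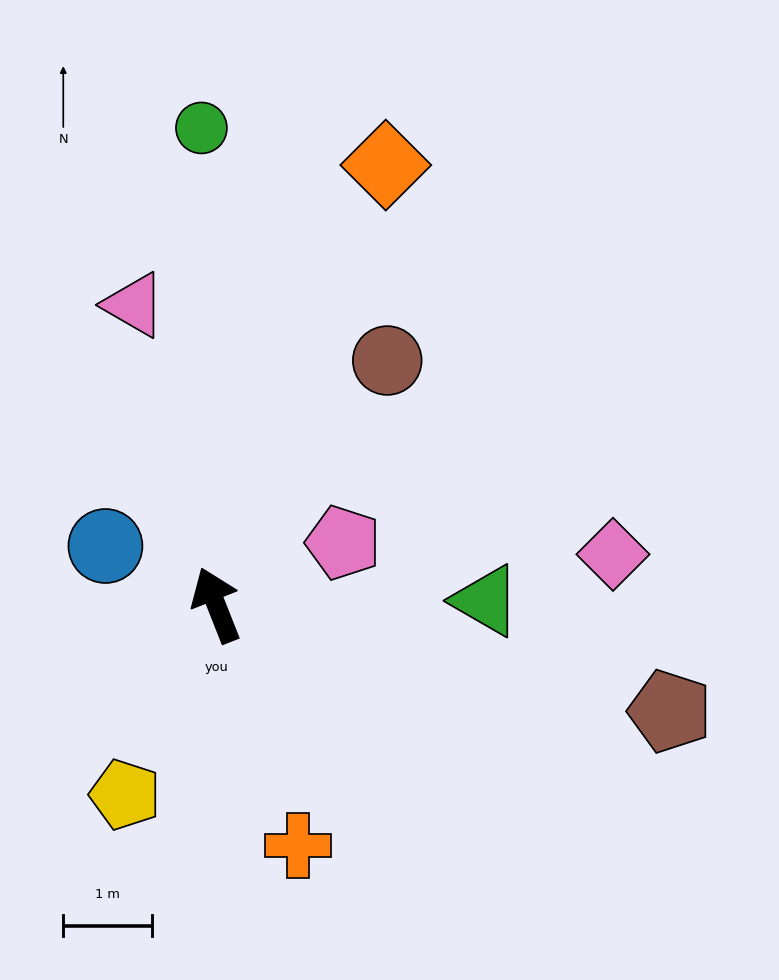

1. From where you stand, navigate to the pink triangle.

turn right 6°, forward 3.5 m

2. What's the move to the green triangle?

turn right 111°, forward 3.1 m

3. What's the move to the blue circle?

turn left 40°, forward 1.4 m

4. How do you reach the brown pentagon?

turn right 125°, forward 5.3 m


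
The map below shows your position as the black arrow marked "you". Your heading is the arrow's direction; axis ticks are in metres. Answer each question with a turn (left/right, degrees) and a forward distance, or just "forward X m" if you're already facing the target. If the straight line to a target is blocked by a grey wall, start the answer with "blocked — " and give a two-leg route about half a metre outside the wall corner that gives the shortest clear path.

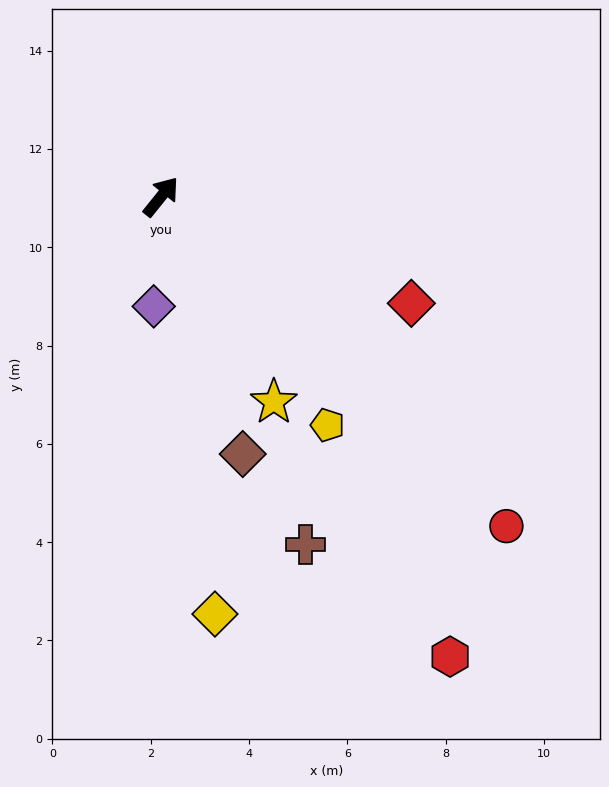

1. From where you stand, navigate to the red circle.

turn right 95°, forward 9.7 m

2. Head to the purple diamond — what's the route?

turn right 145°, forward 2.2 m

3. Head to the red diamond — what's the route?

turn right 74°, forward 5.5 m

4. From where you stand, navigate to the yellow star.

turn right 112°, forward 4.8 m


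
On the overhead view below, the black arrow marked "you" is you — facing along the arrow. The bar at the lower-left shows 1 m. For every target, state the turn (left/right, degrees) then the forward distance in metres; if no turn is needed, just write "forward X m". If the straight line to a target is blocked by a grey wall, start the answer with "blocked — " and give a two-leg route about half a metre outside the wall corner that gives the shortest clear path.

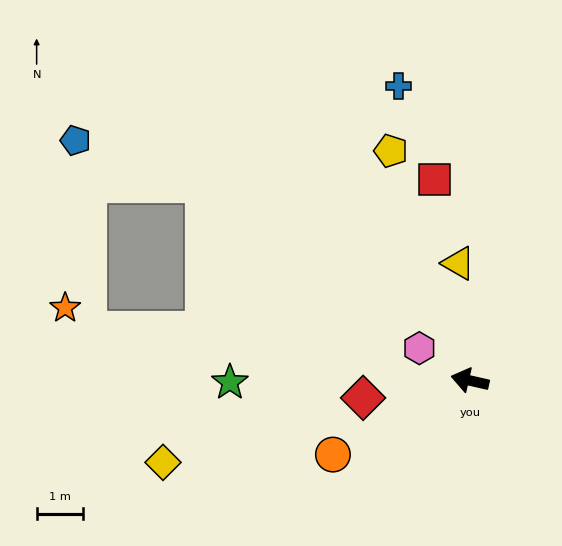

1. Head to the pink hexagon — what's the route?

turn right 20°, forward 1.3 m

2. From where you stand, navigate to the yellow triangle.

turn right 72°, forward 2.6 m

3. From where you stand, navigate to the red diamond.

turn left 22°, forward 2.4 m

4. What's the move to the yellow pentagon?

turn right 58°, forward 5.3 m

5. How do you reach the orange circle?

turn left 41°, forward 3.4 m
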